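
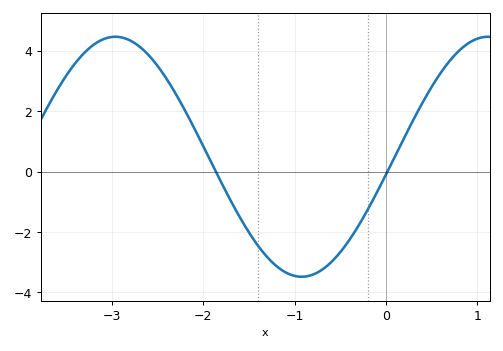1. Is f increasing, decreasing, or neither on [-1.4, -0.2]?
neither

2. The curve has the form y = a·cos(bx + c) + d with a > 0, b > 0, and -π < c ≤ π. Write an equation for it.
y = 3.97cos(1.5x - 1.7) + 0.49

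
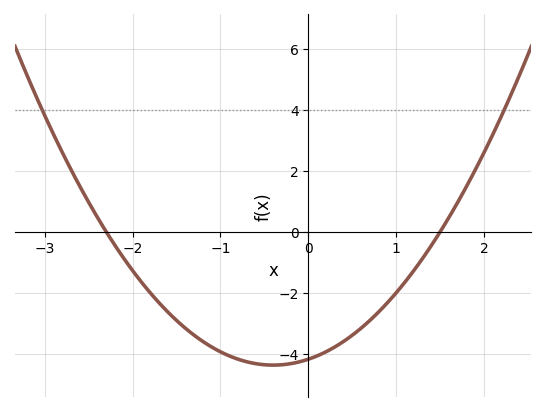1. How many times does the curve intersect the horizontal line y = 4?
2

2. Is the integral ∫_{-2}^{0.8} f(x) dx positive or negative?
negative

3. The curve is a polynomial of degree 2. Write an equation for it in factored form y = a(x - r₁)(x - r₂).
y = 1.21(x + 2.3)(x - 1.5)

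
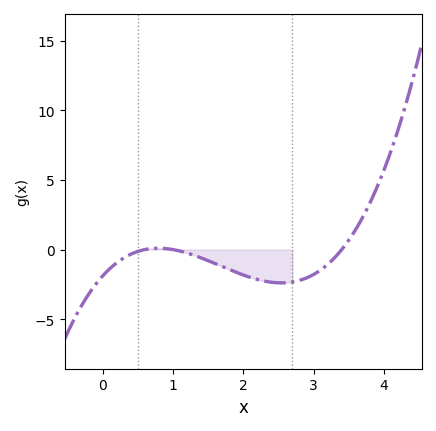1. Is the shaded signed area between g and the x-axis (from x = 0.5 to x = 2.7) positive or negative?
negative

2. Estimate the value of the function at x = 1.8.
-1.5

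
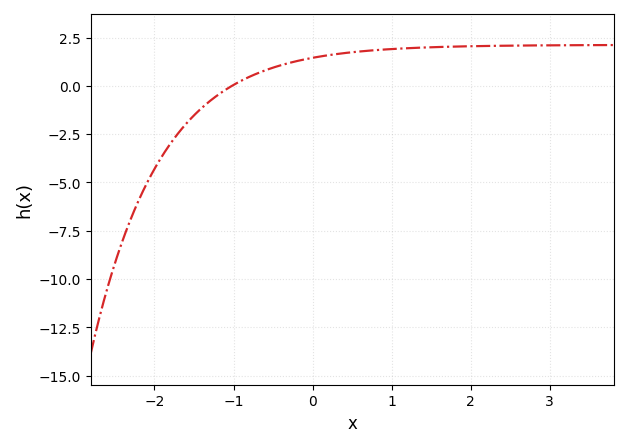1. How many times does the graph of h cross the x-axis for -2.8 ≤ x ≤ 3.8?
1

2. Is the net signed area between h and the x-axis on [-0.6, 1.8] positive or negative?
positive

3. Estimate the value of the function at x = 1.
2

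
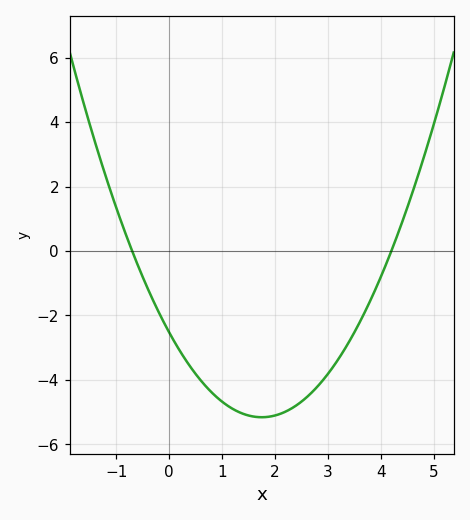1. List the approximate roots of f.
-0.7, 4.2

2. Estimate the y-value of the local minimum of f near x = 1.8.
-5.2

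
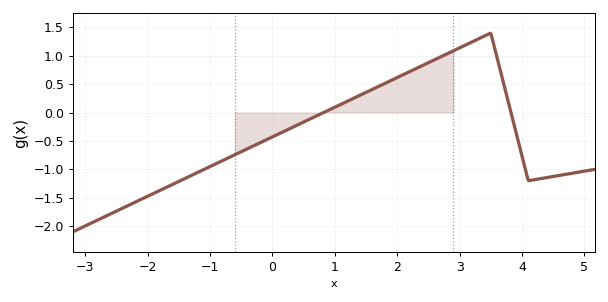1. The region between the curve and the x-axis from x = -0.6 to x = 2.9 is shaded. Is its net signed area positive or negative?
positive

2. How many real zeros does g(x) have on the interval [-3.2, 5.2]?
2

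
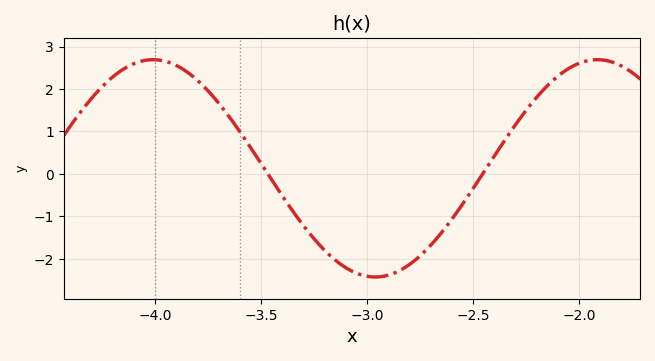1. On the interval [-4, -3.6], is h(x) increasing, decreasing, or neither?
decreasing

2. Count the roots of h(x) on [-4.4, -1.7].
2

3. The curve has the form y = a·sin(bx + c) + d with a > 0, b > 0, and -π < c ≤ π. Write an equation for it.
y = 2.56sin(3x + 1.03) + 0.13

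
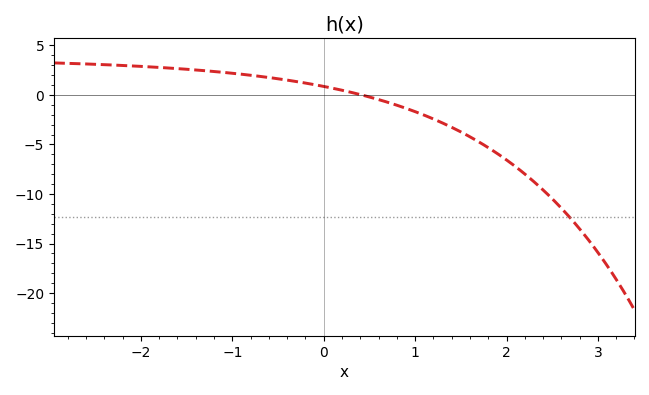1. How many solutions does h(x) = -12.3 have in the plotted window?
1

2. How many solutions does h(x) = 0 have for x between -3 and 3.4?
1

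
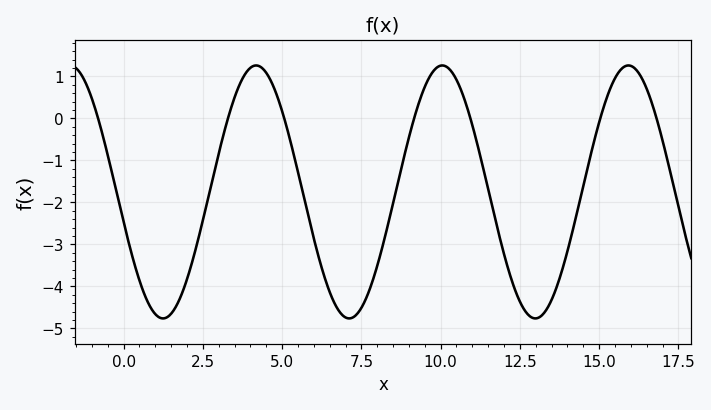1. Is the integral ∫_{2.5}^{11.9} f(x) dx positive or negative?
negative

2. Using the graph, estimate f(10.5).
0.92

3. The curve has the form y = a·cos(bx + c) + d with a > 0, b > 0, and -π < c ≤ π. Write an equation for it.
y = 3.01cos(1.07x + 1.81) - 1.75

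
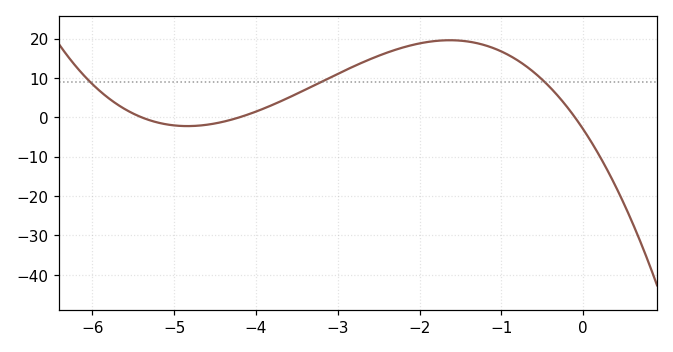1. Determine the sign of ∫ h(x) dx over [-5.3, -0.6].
positive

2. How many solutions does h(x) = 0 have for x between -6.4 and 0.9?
3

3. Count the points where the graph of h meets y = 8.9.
3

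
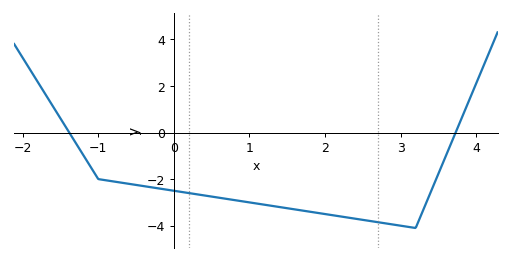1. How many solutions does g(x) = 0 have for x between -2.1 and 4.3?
2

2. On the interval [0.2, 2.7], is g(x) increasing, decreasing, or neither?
decreasing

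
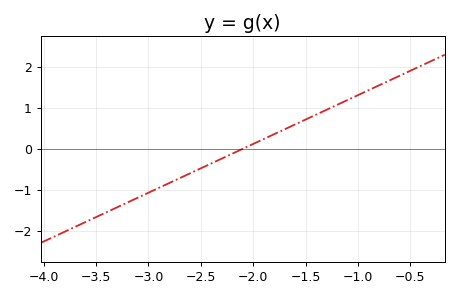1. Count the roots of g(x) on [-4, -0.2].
1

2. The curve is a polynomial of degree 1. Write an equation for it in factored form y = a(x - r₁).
y = 1.19(x + 2.1)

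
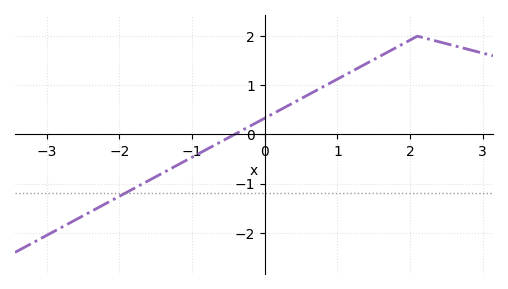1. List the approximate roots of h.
-0.416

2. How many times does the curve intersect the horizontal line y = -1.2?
1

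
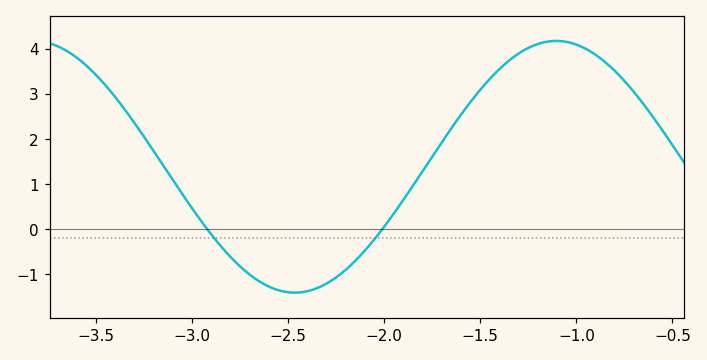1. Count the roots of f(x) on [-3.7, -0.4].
2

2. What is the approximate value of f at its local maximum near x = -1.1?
4.2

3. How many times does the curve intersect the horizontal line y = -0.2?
2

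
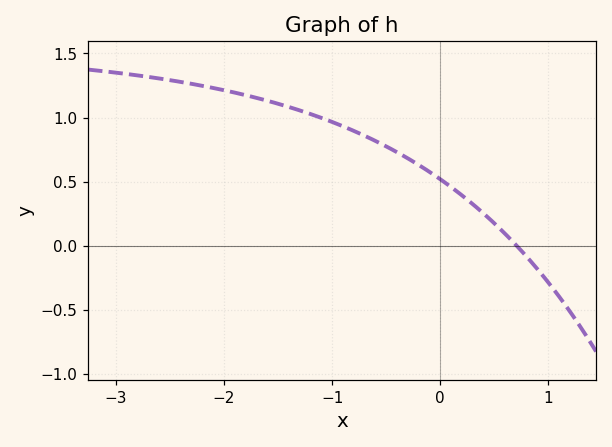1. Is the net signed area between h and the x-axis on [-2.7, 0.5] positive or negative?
positive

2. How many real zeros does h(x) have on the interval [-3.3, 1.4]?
1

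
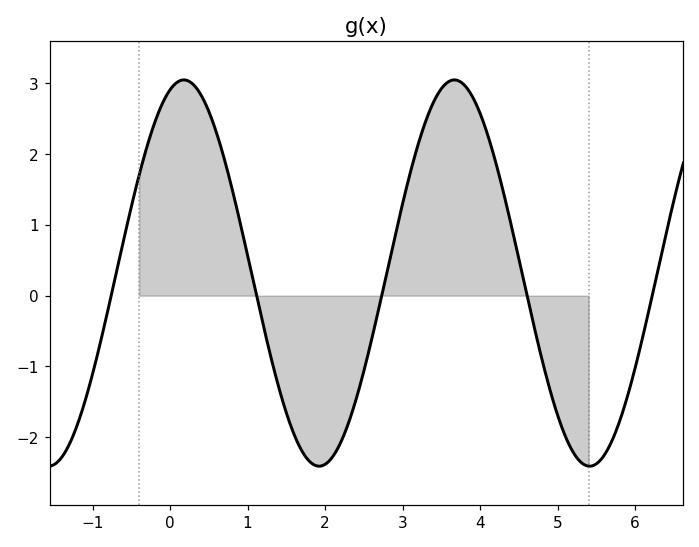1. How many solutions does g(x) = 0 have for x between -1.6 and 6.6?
5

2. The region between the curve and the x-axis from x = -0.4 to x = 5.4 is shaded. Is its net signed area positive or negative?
positive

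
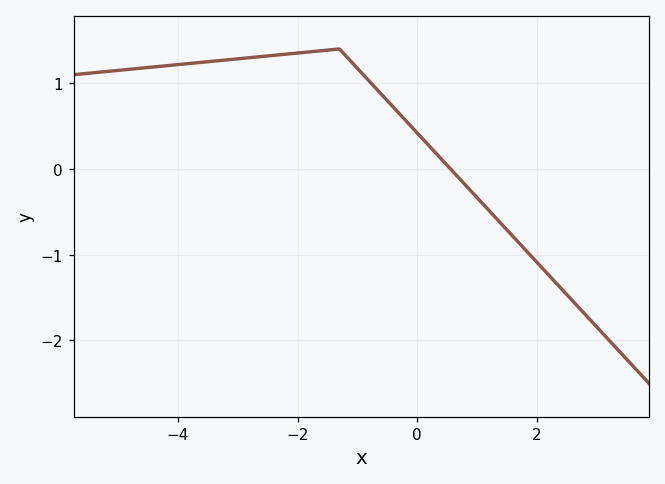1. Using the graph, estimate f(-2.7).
1.31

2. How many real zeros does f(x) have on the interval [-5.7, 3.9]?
1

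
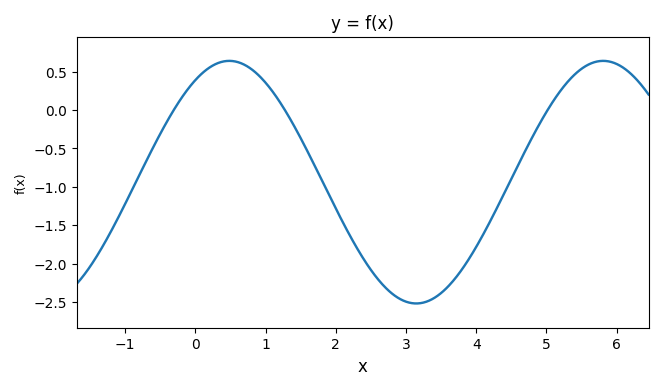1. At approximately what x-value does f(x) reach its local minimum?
3.2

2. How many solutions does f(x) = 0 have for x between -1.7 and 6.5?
3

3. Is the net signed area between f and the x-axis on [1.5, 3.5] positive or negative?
negative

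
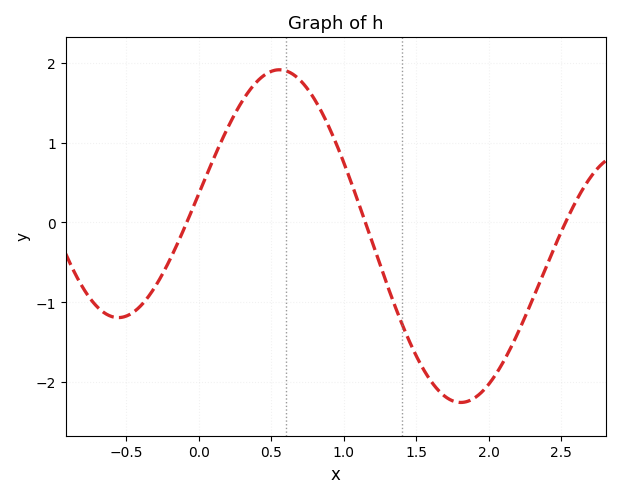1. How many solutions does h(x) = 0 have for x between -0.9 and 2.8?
3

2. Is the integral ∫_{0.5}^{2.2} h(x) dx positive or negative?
negative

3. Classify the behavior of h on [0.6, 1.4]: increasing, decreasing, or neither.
decreasing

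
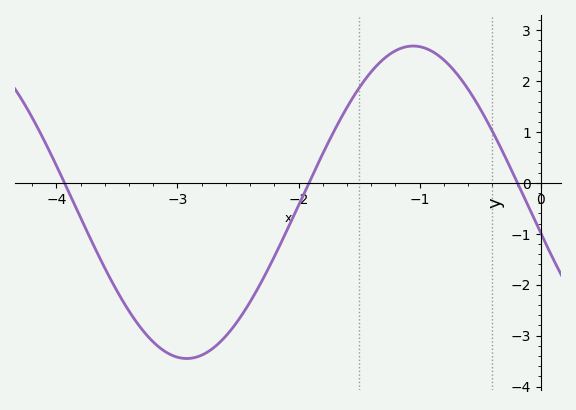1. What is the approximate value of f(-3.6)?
-1.7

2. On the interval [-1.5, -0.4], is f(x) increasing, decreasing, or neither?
neither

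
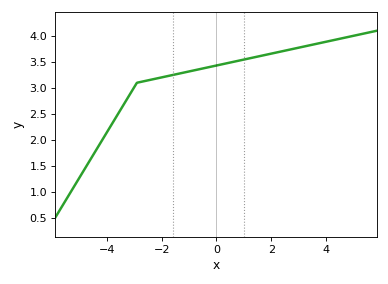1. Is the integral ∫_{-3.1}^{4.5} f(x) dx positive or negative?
positive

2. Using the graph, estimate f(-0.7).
3.35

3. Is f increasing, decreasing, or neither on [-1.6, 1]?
increasing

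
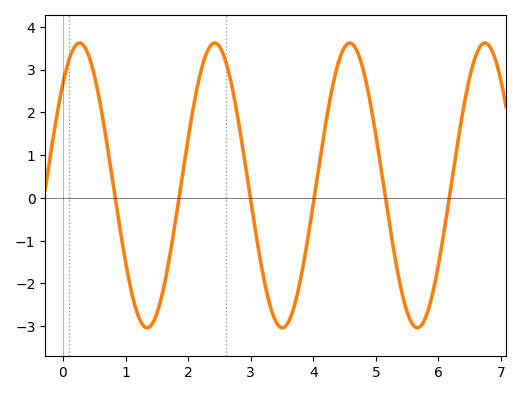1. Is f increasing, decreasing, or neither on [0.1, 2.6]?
neither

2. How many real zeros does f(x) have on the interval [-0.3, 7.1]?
6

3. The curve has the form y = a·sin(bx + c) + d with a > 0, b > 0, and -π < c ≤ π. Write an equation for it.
y = 3.33sin(2.9x + 0.8) + 0.29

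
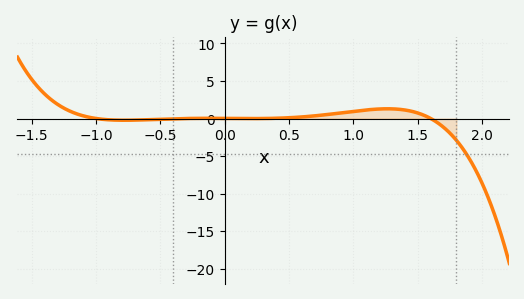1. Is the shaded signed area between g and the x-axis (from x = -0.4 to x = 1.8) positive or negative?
positive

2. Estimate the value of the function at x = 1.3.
1.5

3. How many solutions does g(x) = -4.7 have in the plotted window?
1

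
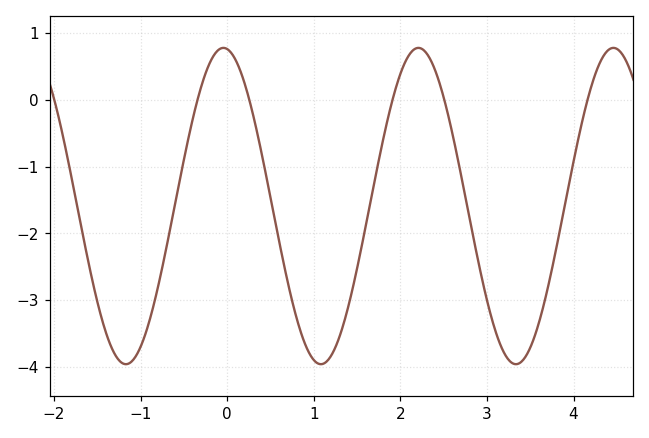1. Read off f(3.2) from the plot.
-3.8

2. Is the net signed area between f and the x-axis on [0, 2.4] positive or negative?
negative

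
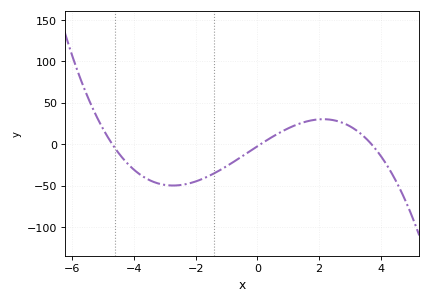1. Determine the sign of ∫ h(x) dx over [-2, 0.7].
negative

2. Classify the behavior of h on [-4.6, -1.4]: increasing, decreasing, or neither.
neither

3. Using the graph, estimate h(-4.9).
12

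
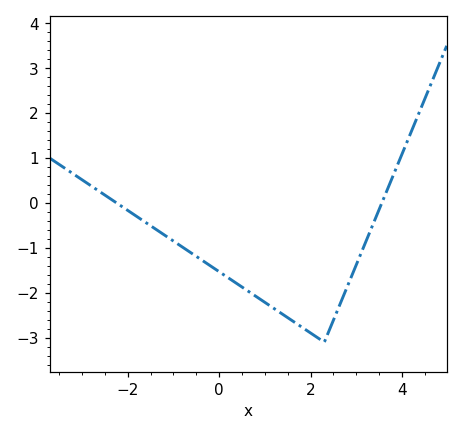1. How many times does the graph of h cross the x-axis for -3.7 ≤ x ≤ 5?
2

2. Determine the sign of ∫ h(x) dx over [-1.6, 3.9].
negative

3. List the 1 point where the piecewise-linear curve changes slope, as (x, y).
(2.3, -3.1)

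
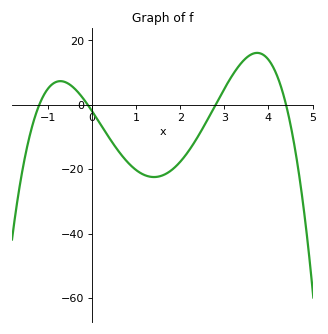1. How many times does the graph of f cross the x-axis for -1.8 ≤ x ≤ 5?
4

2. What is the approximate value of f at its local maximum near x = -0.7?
8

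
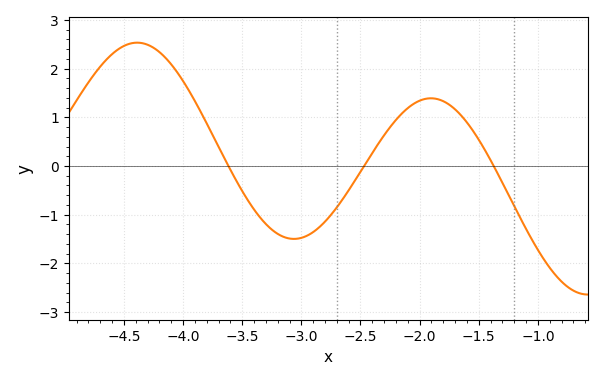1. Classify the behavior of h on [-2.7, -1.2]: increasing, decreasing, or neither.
neither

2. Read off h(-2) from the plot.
1.34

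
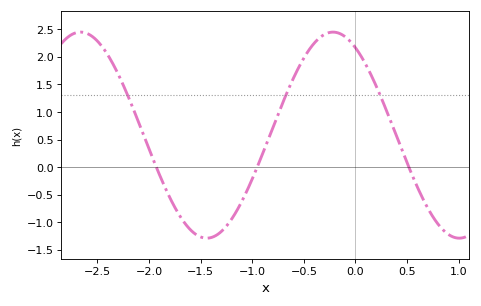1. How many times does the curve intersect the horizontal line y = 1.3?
3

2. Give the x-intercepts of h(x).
-1.9, -1, 0.5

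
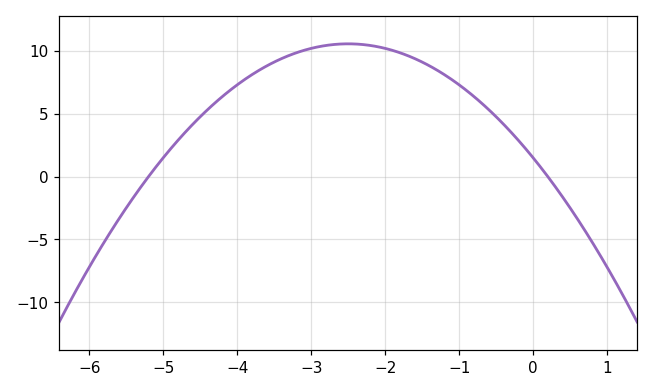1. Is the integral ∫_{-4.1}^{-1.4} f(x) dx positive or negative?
positive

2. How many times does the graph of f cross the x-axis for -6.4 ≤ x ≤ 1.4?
2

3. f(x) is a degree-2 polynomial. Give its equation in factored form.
y = -1.45(x + 5.2)(x - 0.2)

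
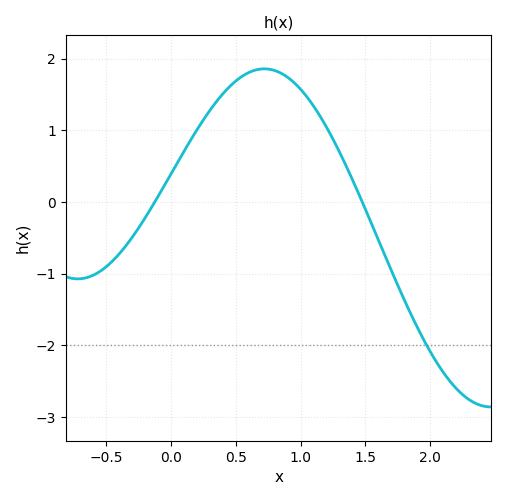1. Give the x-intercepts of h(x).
-0.125, 1.48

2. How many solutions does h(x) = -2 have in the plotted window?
1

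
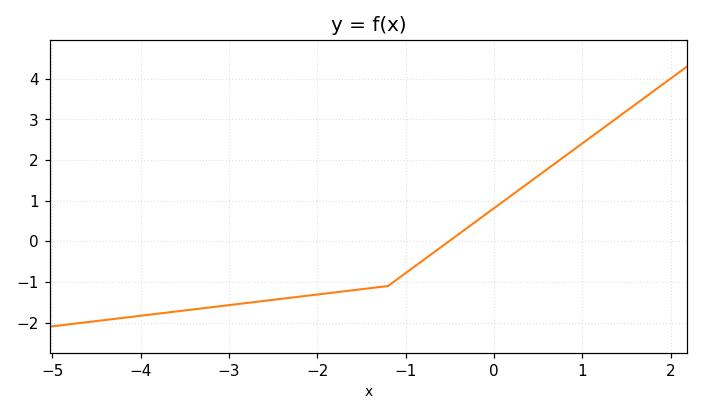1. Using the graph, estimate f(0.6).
1.77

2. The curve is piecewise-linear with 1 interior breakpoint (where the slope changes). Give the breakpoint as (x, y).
(-1.2, -1.1)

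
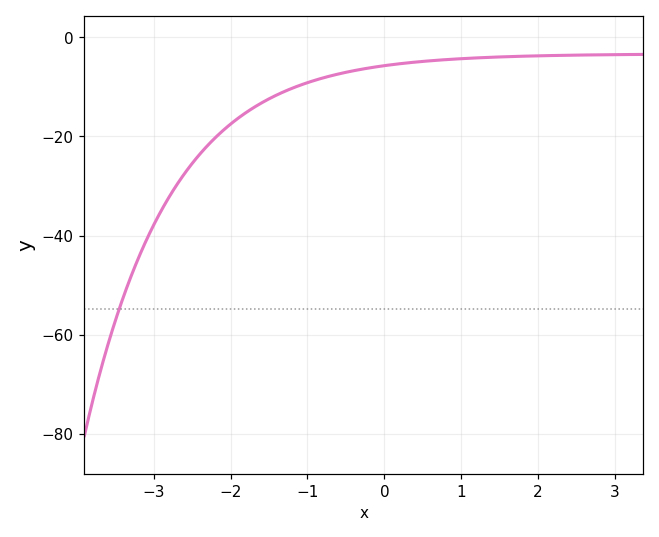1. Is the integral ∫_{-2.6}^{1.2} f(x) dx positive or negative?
negative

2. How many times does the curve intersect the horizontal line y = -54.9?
1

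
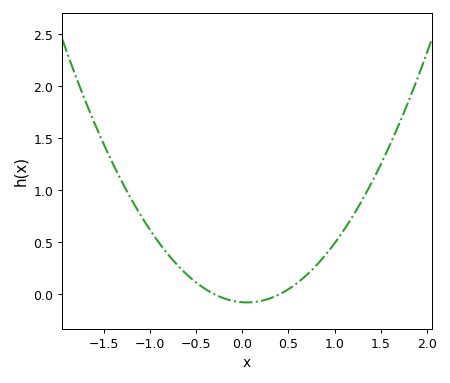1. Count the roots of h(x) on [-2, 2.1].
2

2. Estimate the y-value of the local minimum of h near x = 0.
-0.077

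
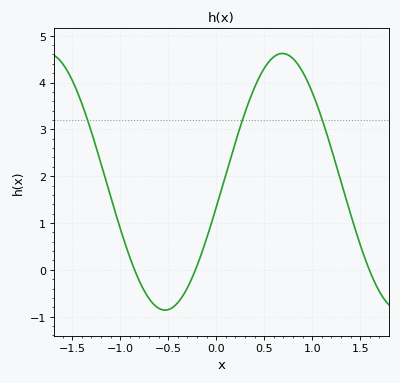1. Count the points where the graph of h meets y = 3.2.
3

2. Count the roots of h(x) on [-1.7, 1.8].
3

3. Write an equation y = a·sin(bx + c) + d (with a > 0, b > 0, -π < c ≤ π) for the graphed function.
y = 2.74sin(2.57x - 0.202) + 1.88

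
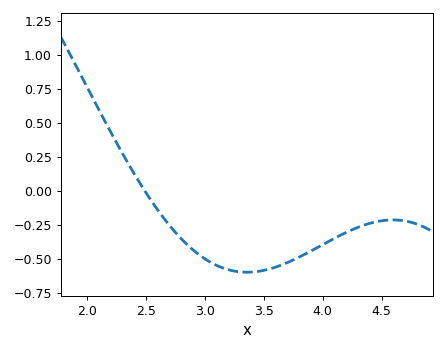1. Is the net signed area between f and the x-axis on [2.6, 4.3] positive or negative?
negative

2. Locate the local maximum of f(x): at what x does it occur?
4.6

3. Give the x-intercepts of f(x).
2.49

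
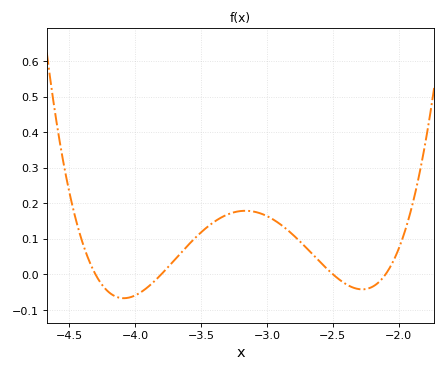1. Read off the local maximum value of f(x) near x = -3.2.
0.18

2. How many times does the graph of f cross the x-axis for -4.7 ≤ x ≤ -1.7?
4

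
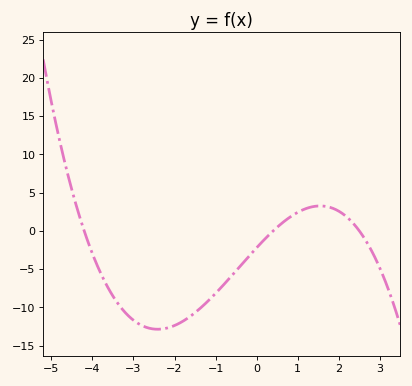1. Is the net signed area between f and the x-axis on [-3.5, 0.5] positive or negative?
negative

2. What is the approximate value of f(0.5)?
0.5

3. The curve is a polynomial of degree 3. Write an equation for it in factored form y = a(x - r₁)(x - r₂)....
y = -0.52(x + 4.2)(x - 0.4)(x - 2.5)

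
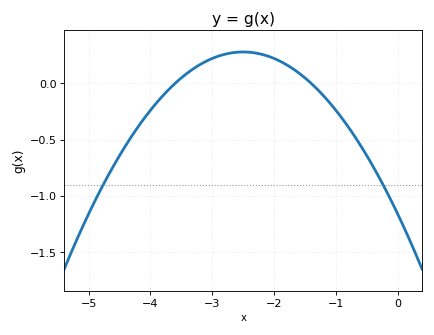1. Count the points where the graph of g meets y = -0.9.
2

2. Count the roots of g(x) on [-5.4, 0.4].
2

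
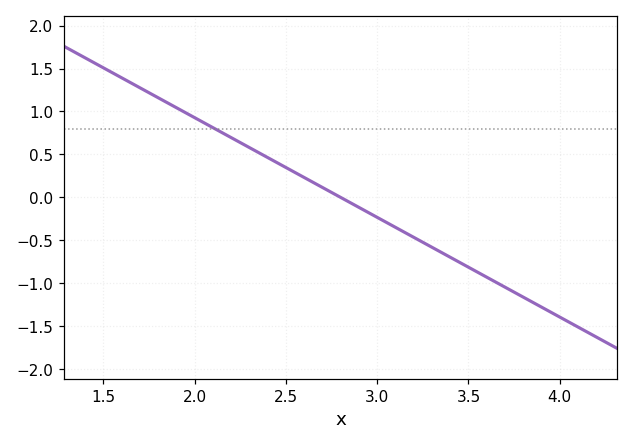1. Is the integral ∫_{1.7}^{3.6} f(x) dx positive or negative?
positive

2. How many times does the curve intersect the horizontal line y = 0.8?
1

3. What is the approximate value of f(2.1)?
0.8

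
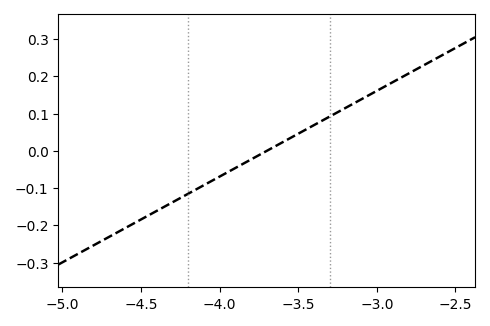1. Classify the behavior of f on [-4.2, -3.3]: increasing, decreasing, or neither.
increasing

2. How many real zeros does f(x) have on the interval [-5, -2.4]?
1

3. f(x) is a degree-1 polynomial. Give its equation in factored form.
y = 0.23(x + 3.7)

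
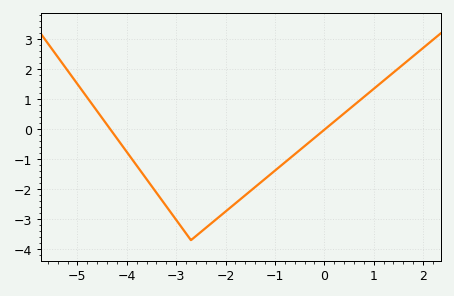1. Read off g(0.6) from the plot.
0.803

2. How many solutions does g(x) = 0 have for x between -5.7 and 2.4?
2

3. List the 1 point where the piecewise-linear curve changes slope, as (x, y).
(-2.7, -3.7)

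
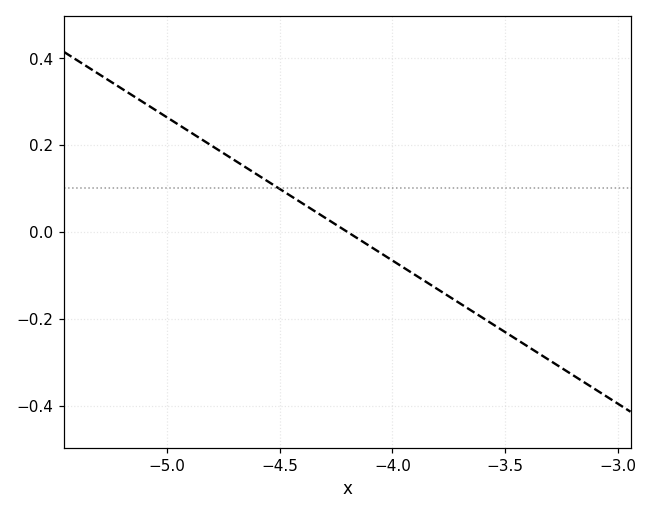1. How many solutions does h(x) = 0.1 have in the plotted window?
1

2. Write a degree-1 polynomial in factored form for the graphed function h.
y = -0.33(x + 4.2)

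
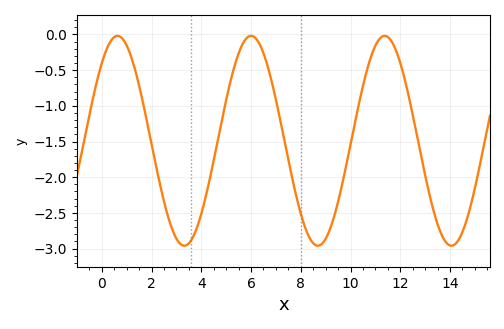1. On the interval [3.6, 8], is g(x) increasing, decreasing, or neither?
neither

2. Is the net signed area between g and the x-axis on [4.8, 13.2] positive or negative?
negative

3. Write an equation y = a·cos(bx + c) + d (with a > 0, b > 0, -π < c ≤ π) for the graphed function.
y = 1.47cos(1.17x - 0.74) - 1.49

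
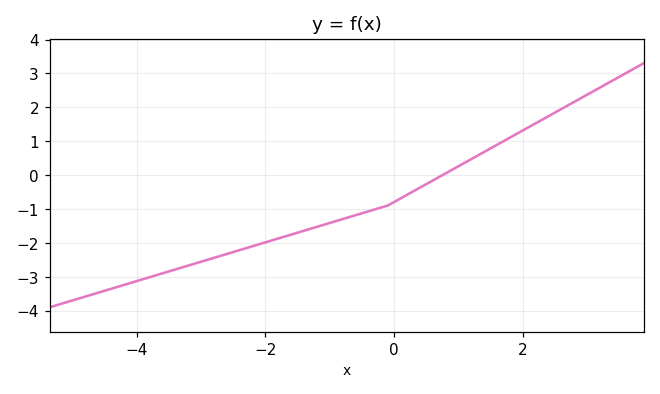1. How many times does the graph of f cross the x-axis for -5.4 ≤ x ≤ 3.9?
1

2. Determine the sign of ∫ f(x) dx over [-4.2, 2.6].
negative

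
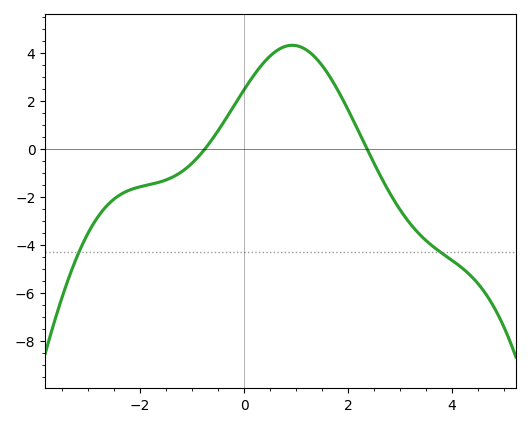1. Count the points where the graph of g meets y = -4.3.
2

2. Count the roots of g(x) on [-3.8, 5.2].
2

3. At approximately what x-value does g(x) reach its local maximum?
0.929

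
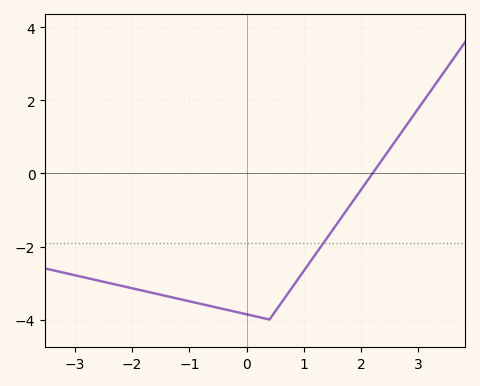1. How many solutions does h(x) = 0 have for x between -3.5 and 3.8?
1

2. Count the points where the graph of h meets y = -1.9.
1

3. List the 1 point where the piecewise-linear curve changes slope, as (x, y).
(0.4, -4)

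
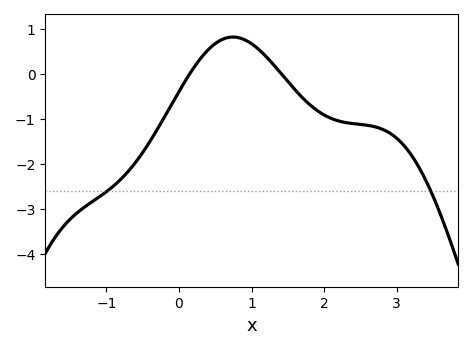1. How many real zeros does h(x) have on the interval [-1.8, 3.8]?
2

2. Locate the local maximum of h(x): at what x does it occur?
0.7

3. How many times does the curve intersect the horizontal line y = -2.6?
2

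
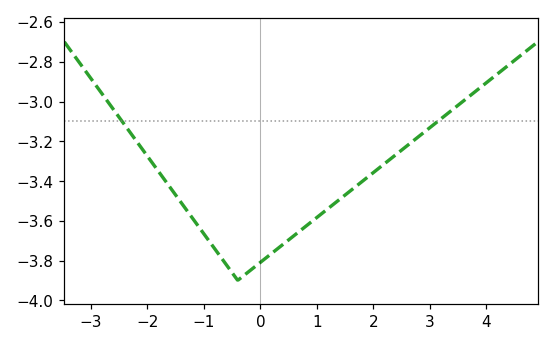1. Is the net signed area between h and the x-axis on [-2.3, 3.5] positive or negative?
negative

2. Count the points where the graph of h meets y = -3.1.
2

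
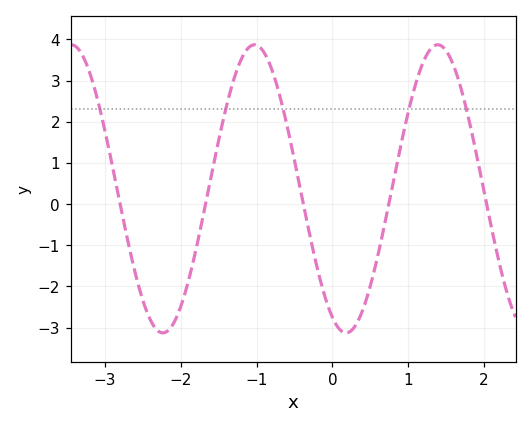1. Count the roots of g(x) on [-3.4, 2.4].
5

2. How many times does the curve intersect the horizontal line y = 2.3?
5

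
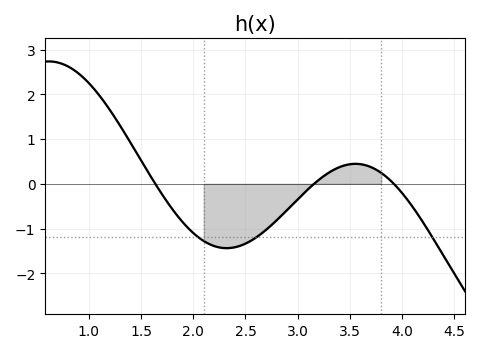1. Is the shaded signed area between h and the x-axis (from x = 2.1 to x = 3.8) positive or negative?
negative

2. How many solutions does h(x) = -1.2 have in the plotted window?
3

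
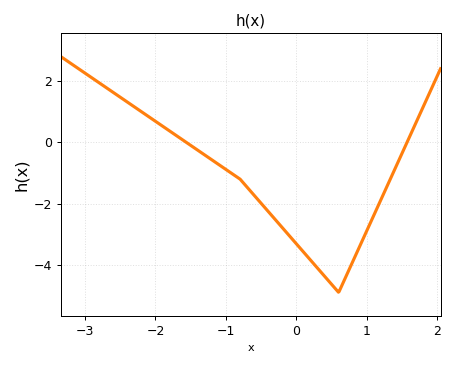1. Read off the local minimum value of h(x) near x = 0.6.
-4.9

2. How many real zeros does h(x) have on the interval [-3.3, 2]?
2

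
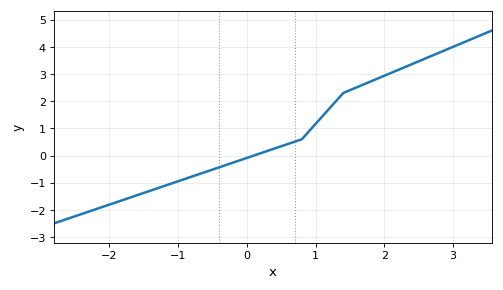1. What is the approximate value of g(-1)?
-0.947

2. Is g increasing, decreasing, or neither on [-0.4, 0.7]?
increasing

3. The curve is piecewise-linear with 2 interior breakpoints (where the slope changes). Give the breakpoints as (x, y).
(0.8, 0.6); (1.4, 2.3)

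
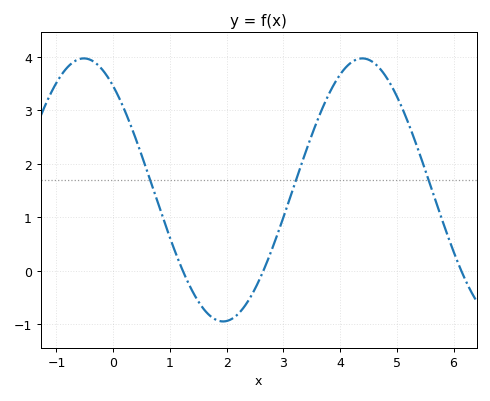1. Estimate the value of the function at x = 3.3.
1.93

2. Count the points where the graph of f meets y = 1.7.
3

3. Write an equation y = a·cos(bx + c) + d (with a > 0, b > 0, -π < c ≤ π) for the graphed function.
y = 2.46cos(1.28x + 0.662) + 1.51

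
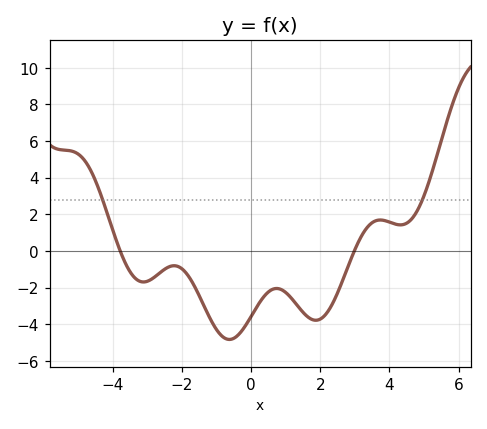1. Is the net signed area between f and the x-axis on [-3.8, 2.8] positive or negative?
negative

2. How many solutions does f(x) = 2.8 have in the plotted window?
2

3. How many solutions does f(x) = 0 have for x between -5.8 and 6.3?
2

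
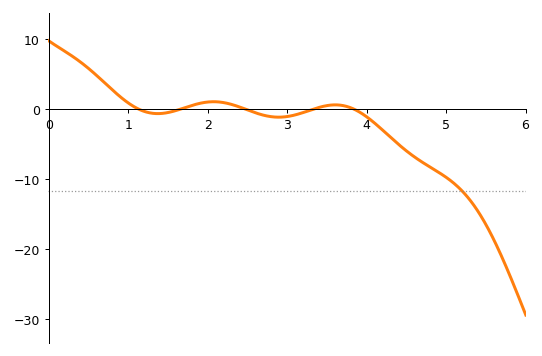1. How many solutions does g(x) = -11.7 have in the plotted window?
1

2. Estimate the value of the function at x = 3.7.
1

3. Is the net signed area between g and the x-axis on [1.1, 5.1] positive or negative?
negative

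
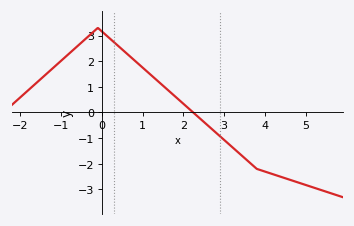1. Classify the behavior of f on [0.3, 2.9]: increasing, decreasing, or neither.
decreasing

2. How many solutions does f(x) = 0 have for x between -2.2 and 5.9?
1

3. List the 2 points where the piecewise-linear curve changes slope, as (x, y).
(-0.1, 3.3); (3.8, -2.2)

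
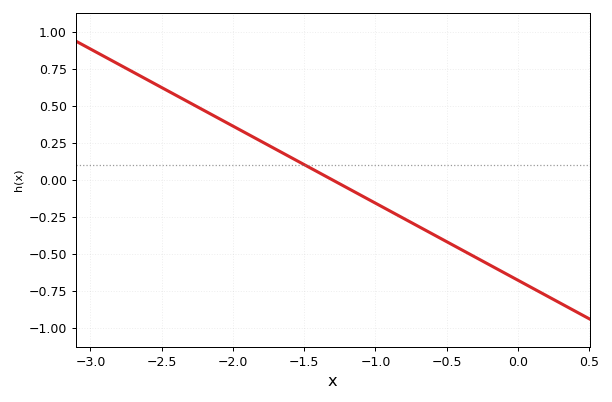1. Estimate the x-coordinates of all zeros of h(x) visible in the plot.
-1.3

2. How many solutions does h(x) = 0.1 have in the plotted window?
1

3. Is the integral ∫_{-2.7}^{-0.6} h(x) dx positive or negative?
positive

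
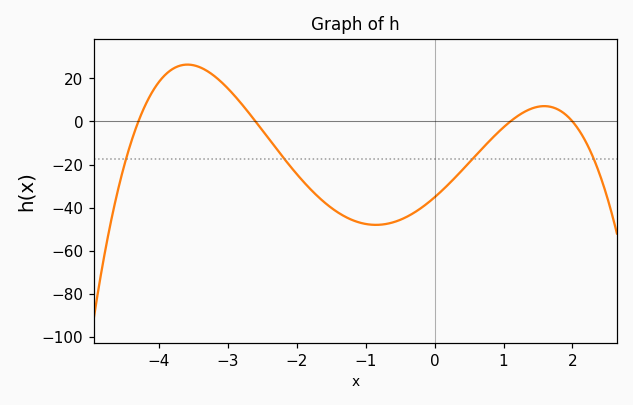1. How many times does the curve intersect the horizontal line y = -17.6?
4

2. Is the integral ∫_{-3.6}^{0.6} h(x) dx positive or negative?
negative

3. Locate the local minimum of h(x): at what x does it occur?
-0.854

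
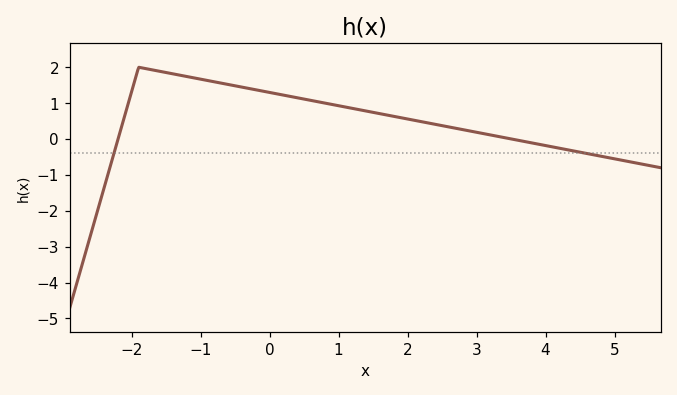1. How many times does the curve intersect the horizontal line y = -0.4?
2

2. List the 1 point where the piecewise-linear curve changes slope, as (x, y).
(-1.9, 2)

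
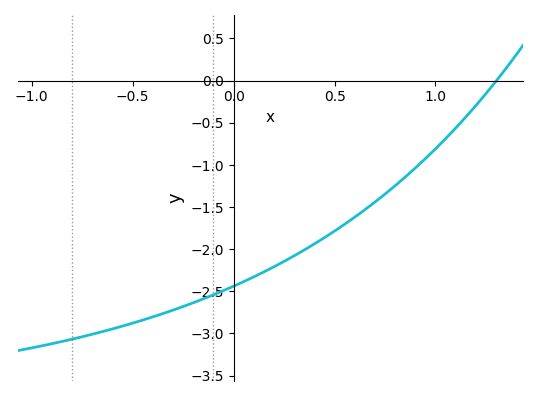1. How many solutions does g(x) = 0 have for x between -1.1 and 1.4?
1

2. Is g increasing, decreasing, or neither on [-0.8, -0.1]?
increasing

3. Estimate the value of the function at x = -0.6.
-2.95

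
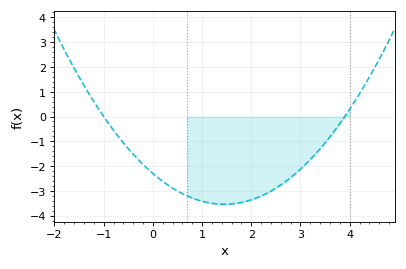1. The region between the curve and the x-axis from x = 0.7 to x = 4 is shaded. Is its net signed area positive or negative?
negative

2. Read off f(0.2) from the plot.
-2.6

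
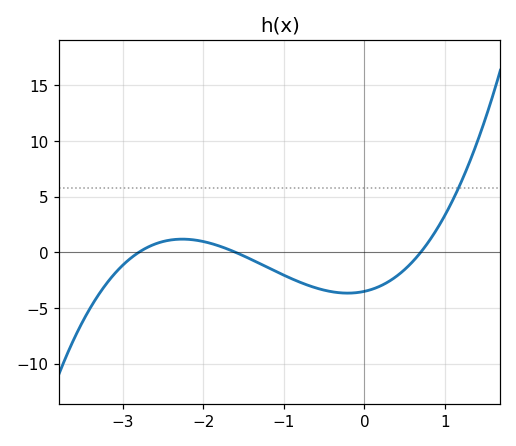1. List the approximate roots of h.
-2.8, -1.6, 0.7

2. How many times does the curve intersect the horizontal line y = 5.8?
1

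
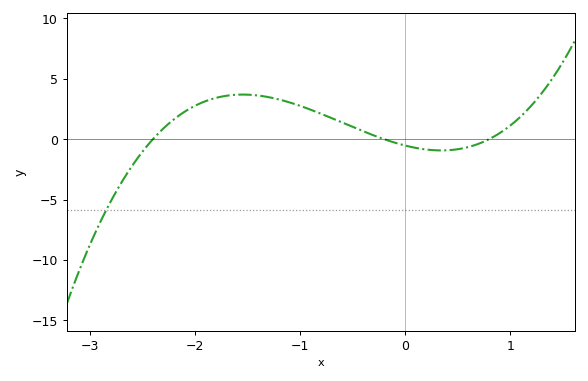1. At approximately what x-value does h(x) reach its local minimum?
0.345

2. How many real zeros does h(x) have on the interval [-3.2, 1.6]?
3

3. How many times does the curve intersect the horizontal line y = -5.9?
1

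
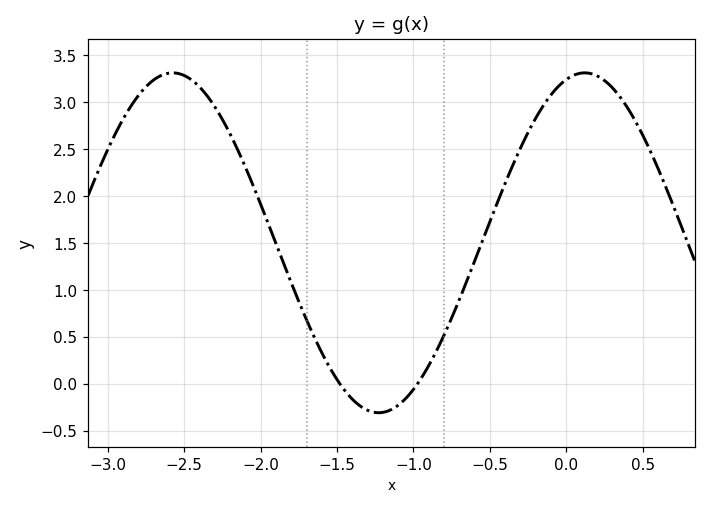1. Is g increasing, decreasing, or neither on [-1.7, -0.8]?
neither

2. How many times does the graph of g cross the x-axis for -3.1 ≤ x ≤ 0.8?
2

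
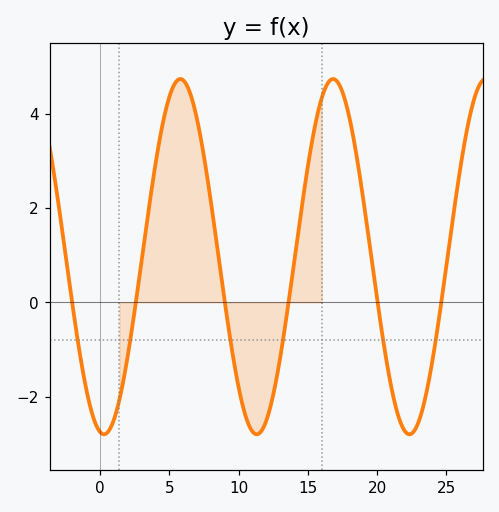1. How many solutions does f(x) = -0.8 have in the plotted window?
6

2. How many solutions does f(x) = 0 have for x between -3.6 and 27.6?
6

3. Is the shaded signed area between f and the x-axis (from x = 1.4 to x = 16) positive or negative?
positive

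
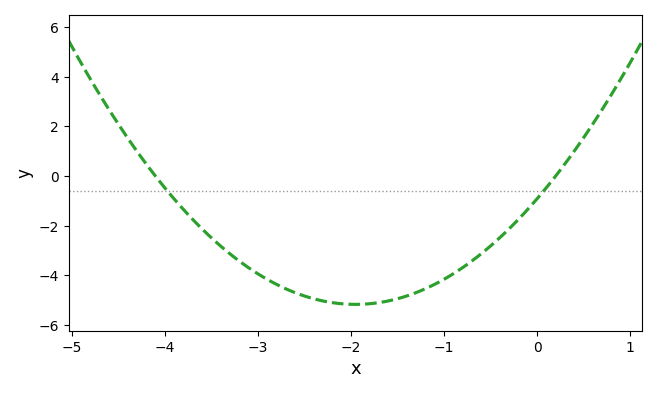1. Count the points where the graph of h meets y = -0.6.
2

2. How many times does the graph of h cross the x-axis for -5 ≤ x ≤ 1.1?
2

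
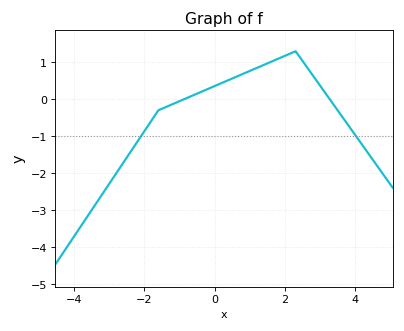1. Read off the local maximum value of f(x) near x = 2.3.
1.3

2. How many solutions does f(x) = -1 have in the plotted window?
2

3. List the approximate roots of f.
-0.869, 3.27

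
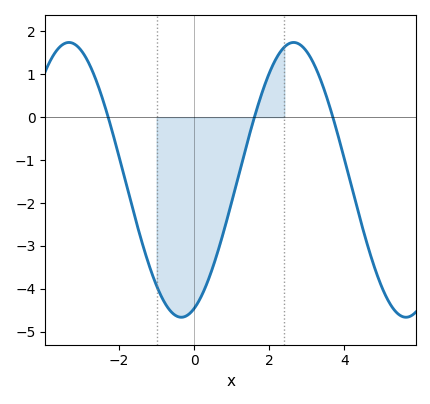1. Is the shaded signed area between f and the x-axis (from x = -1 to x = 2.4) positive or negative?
negative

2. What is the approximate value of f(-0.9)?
-4.13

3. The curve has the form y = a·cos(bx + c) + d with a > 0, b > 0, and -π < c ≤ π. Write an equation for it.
y = 3.2cos(1.05x - 2.78) - 1.46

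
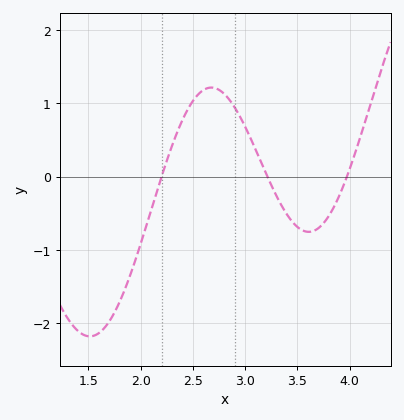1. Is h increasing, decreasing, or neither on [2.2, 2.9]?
neither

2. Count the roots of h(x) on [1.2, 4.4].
3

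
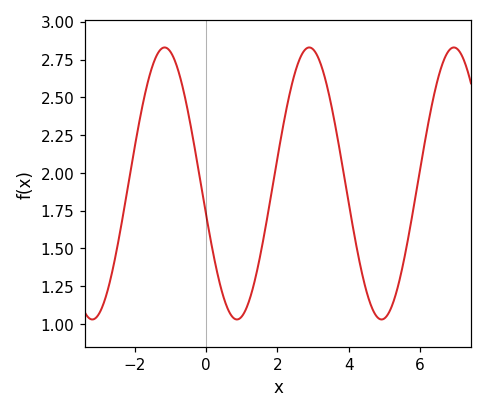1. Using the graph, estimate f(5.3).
1.2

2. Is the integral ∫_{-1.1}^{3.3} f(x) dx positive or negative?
positive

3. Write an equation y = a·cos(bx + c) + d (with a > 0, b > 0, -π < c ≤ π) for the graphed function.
y = 0.9cos(1.6x + 1.8) + 1.93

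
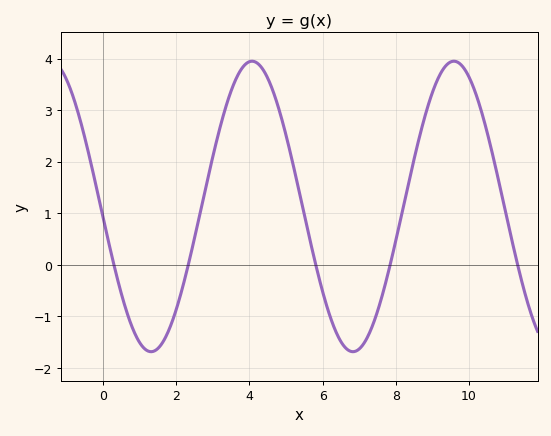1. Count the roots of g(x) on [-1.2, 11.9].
5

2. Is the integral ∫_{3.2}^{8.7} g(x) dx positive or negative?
positive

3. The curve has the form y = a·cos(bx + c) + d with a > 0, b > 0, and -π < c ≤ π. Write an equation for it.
y = 2.82cos(1.14x + 1.64) + 1.13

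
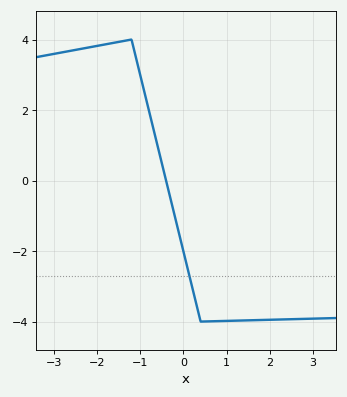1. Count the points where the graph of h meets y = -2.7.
1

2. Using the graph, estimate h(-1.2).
4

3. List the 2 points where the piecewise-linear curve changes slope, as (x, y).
(-1.2, 4); (0.4, -4)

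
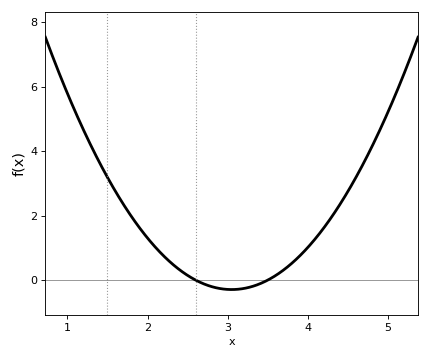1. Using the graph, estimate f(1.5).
3.2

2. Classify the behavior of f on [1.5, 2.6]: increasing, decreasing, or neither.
decreasing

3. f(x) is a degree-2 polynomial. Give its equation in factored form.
y = 1.45(x - 2.6)(x - 3.5)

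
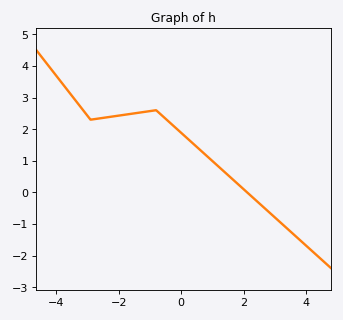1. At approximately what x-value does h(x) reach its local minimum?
-2.9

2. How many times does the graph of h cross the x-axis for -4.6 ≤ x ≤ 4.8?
1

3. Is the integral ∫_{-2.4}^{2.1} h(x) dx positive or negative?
positive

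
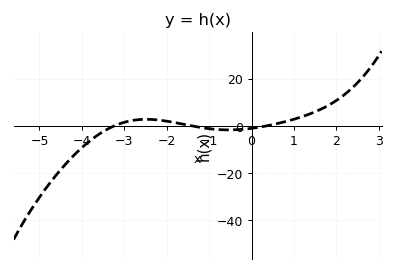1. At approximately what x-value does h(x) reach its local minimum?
-0.6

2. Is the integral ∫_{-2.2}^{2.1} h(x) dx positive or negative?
positive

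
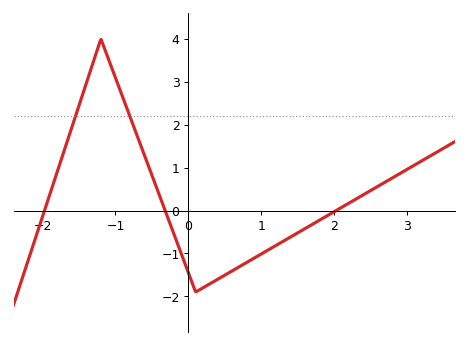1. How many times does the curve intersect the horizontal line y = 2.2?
2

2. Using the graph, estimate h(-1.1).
3.55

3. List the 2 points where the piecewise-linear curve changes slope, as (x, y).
(-1.2, 4); (0.1, -1.9)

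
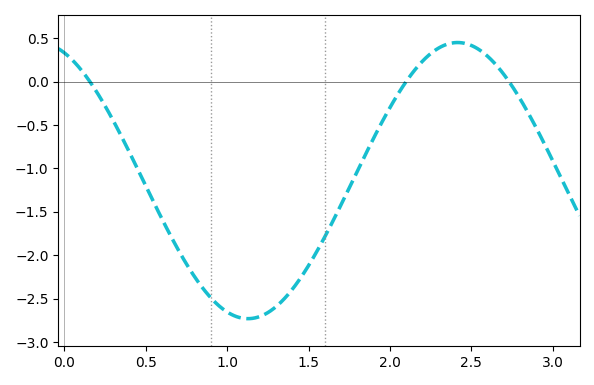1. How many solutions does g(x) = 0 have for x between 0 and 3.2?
3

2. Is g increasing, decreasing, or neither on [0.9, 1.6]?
neither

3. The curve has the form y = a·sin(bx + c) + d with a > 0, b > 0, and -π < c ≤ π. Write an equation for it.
y = 1.59sin(2.44x + 1.96) - 1.14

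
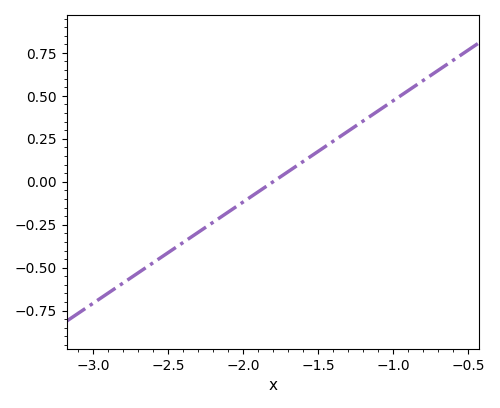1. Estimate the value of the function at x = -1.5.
0.18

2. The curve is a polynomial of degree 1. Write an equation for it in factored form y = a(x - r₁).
y = 0.59(x + 1.8)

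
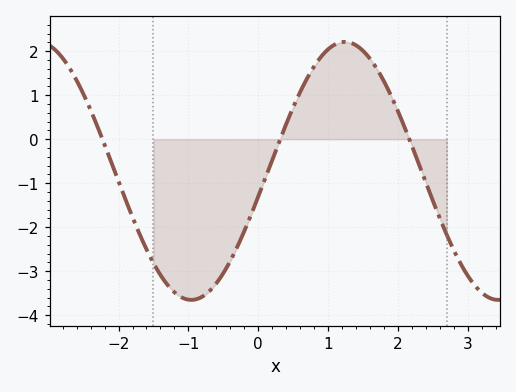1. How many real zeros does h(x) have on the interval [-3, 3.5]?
3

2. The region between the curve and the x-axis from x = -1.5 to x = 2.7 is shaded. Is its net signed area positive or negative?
negative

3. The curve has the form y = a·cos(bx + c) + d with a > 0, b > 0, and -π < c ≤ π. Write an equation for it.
y = 2.93cos(1.4x - 1.8) - 0.72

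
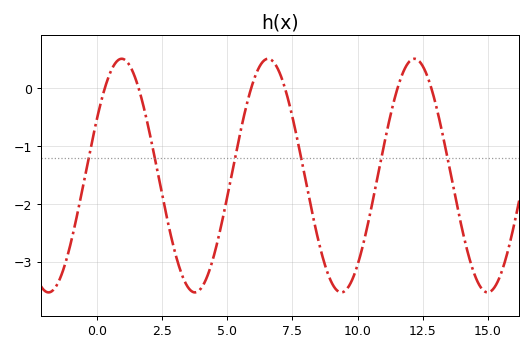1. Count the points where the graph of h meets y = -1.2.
6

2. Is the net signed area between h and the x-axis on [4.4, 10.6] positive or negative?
negative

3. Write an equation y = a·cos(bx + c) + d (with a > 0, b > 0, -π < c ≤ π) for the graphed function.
y = 2.02cos(1.12x - 1.07) - 1.51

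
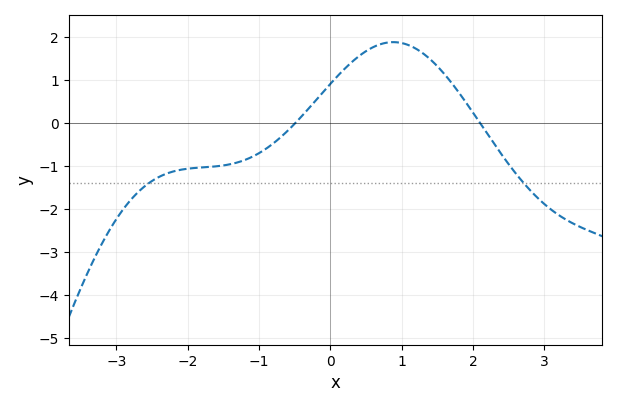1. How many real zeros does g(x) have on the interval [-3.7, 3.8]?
2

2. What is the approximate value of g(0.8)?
1.9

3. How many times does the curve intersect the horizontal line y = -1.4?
2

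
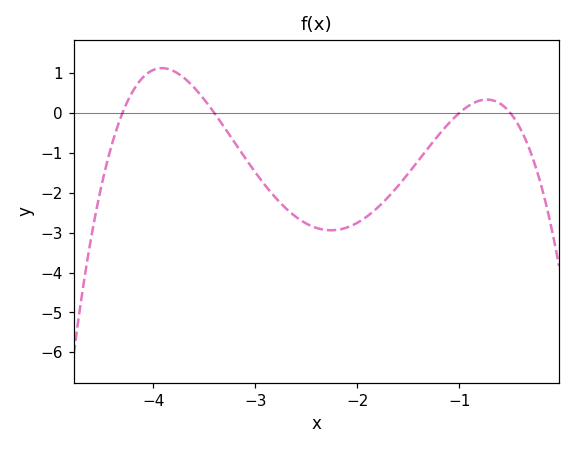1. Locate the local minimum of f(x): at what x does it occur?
-2.3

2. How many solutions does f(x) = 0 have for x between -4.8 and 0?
4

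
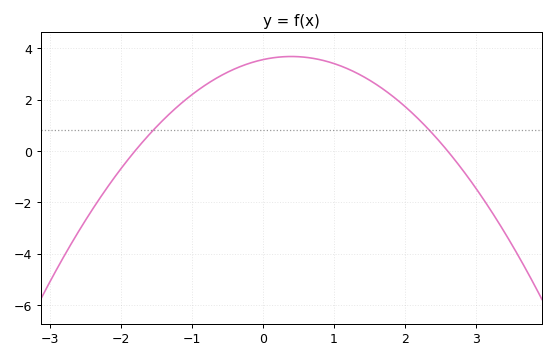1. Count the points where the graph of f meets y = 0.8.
2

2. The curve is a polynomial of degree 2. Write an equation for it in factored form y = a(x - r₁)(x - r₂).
y = -0.76(x + 1.8)(x - 2.6)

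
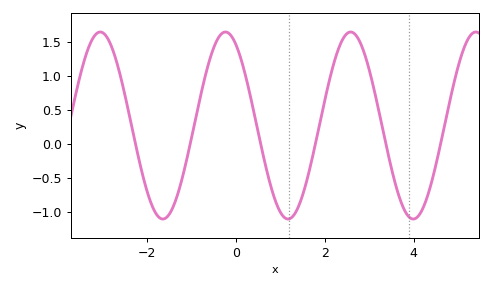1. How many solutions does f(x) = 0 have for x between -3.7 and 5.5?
6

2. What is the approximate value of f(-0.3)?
1.65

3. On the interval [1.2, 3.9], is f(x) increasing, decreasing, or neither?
neither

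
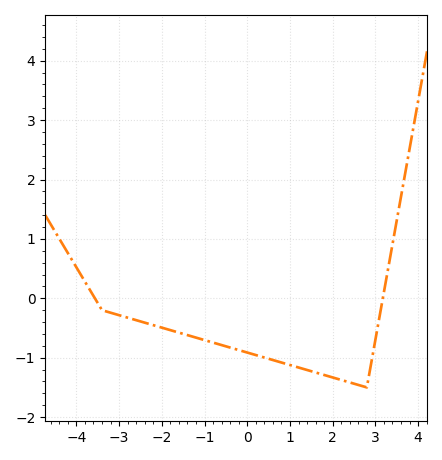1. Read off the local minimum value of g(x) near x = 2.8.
-1.5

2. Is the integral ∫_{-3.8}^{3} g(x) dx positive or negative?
negative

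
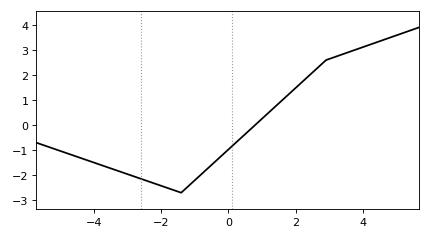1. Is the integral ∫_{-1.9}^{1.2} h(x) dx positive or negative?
negative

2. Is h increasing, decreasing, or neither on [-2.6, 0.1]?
neither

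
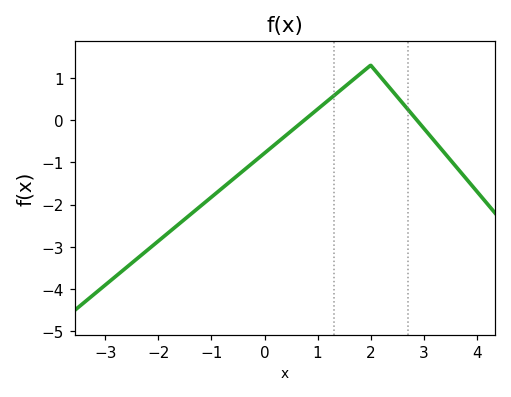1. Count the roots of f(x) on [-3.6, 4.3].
2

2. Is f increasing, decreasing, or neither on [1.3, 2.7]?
neither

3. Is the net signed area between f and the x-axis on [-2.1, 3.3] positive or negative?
negative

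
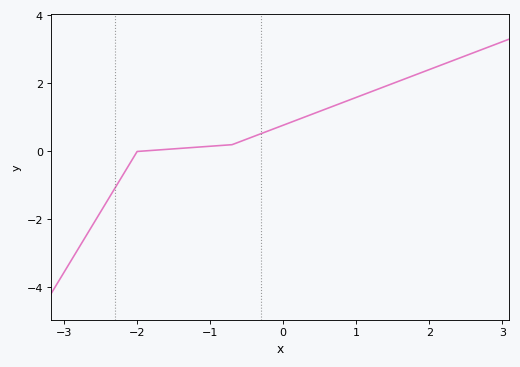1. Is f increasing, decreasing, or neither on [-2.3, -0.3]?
increasing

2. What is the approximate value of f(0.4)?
1.1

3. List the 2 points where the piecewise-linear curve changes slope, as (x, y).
(-2, 0); (-0.7, 0.2)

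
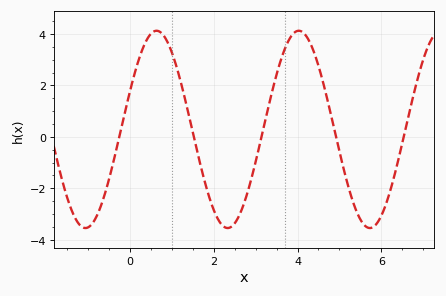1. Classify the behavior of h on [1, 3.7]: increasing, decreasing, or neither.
neither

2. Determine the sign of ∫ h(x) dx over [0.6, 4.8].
positive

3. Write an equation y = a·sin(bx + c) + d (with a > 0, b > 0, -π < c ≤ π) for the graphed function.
y = 3.84sin(1.85x + 0.4) + 0.29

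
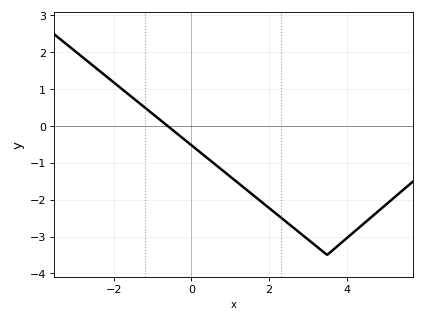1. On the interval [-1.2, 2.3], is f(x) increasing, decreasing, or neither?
decreasing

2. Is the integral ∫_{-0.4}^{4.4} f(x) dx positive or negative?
negative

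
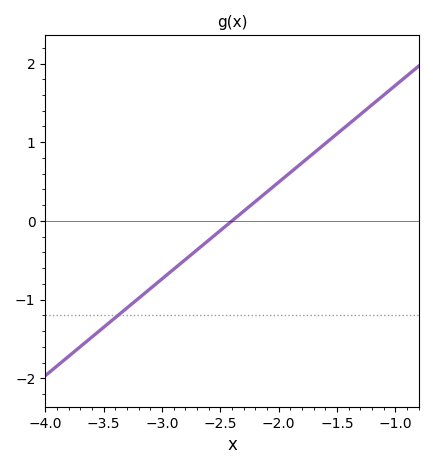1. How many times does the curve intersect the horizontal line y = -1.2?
1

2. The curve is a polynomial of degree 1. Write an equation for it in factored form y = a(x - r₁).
y = 1.23(x + 2.4)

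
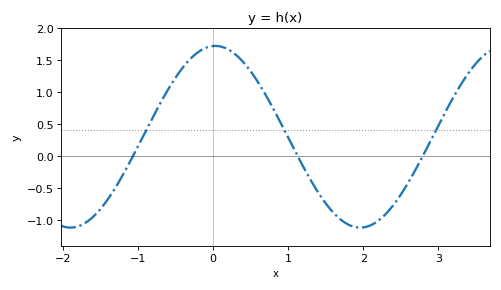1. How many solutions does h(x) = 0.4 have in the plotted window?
3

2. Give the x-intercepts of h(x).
-1.1, 1.1, 2.8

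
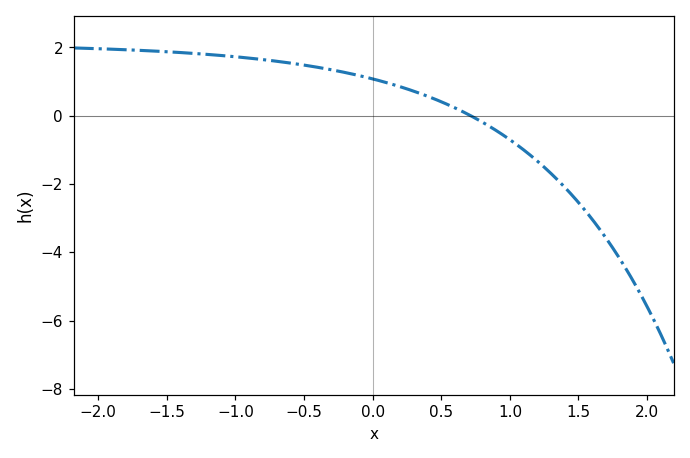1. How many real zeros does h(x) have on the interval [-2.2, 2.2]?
1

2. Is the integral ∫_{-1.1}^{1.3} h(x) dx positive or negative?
positive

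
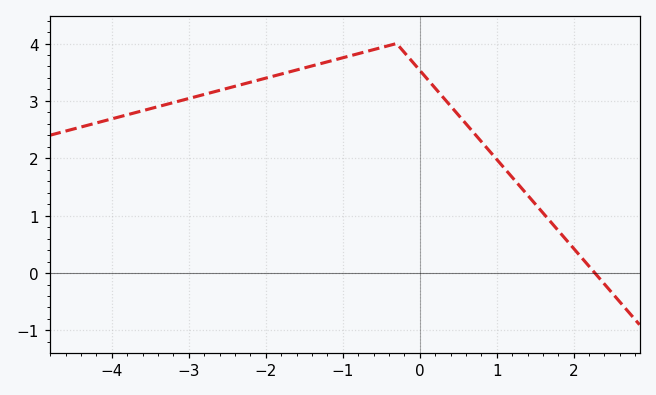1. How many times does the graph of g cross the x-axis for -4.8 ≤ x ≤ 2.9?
1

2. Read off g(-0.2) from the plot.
3.8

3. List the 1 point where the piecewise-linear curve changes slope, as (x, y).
(-0.3, 4)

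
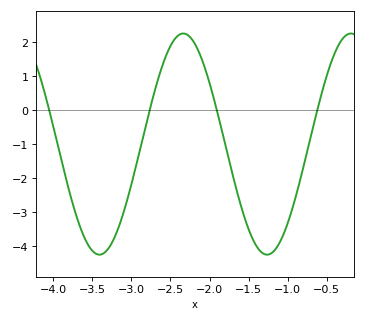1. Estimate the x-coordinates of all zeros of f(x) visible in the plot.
-4.05, -2.77, -1.91, -0.621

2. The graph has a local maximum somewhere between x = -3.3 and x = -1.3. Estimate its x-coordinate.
-2.34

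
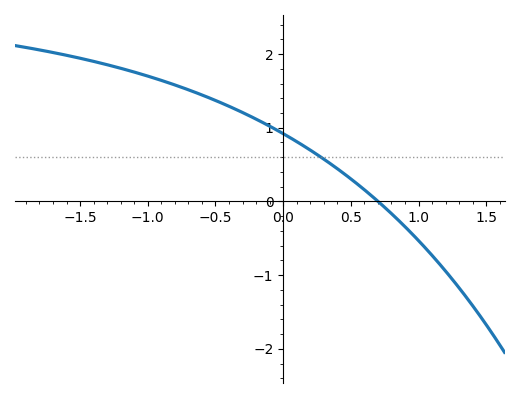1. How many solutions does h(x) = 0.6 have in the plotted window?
1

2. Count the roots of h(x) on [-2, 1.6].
1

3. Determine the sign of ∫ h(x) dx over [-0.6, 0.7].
positive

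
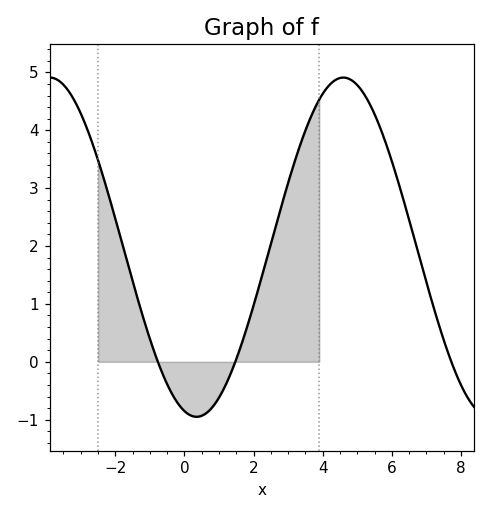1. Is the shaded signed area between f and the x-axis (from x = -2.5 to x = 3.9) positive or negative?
positive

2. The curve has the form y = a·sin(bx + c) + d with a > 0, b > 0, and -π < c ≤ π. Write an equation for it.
y = 2.93sin(0.74x - 1.8) + 1.98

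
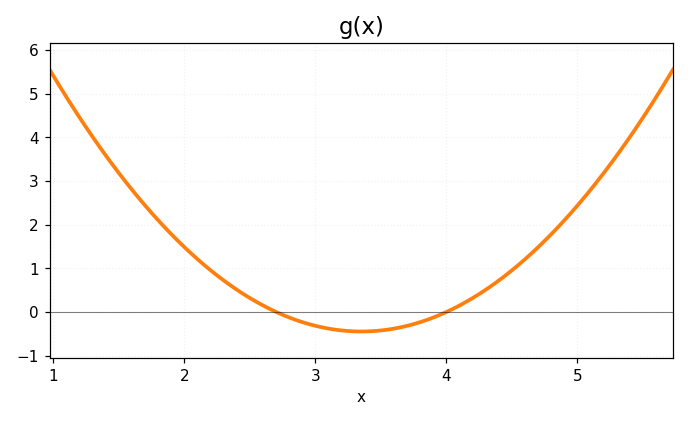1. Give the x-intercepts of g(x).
2.7, 4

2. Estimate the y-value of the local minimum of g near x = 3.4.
-0.4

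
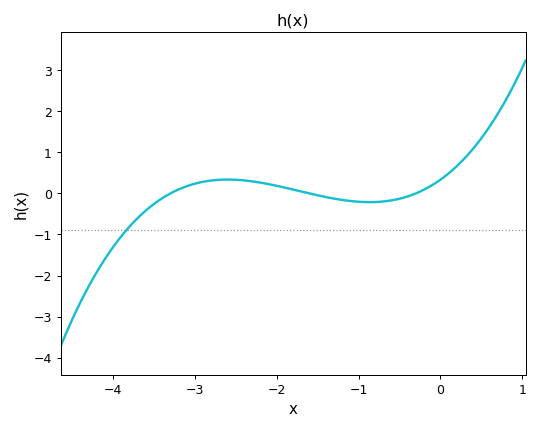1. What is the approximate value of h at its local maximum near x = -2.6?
0.3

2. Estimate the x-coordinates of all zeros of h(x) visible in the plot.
-3.3, -1.6, -0.3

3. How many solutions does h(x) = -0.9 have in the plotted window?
1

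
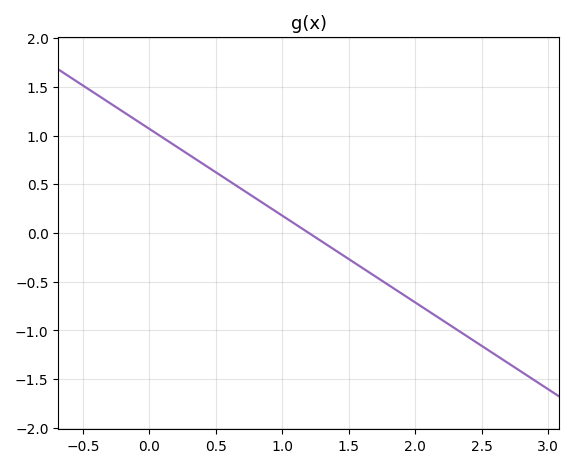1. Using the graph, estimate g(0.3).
0.801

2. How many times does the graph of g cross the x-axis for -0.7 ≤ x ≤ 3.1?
1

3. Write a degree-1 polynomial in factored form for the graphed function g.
y = -0.89(x - 1.2)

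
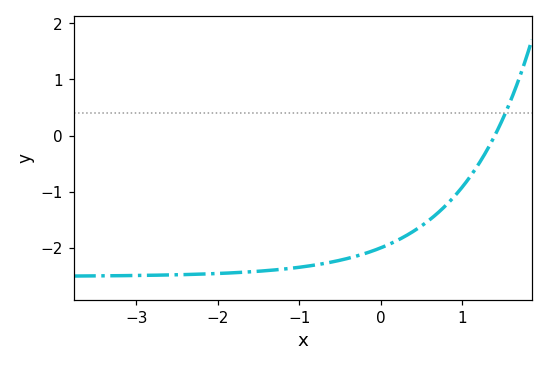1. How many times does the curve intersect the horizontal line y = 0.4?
1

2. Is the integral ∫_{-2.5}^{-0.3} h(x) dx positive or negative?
negative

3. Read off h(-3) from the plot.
-2.5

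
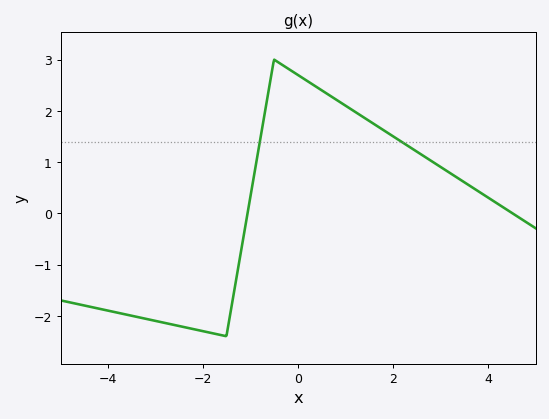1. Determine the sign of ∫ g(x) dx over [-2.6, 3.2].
positive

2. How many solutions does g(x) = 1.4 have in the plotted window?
2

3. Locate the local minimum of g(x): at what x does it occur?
-1.5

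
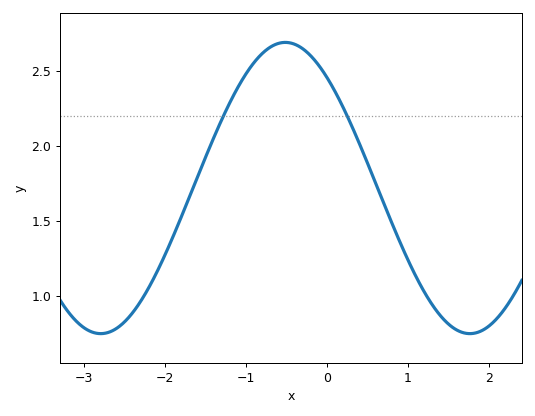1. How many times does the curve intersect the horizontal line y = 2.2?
2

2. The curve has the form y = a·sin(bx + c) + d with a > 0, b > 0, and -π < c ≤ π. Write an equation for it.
y = 0.97sin(1.4x + 2.3) + 1.72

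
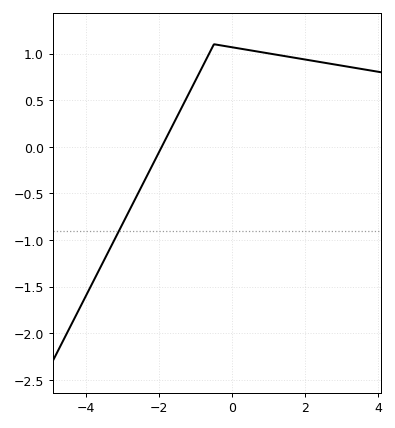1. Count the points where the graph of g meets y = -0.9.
1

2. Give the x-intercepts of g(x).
-2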